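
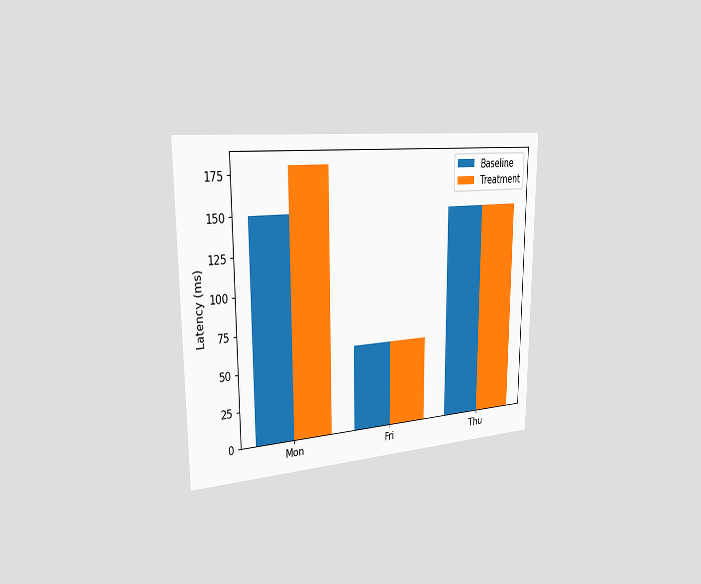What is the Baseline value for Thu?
150ms

The chart is viewed slightly from the left. The Baseline bar at Thu reaches 150ms on the y-axis.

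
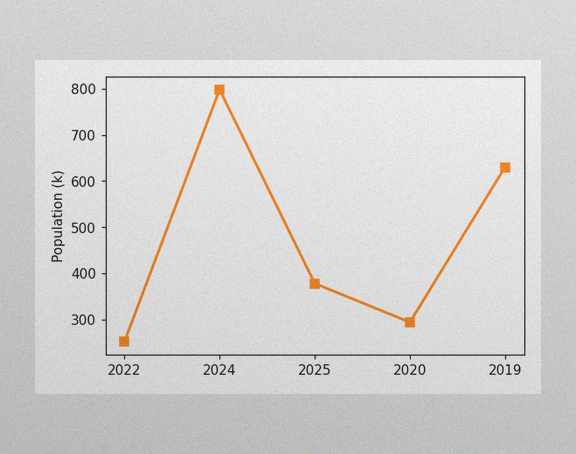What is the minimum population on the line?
252k

The image has some photo noise and uneven lighting. The lowest point is at 2022, and reading across to the y-axis gives 252k.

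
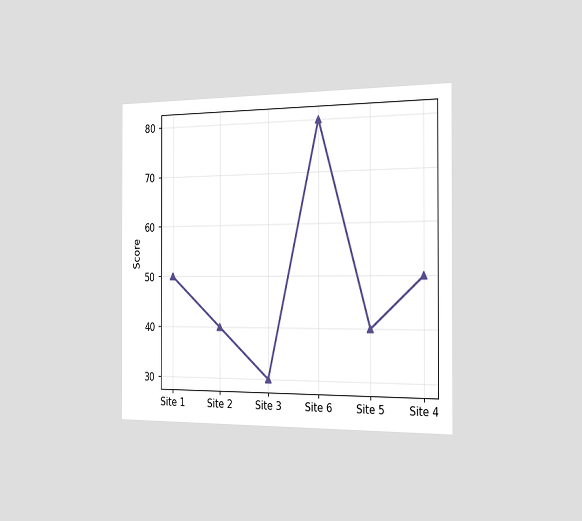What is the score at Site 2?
40

The chart is viewed slightly from the right. At Site 2, the line is at 40.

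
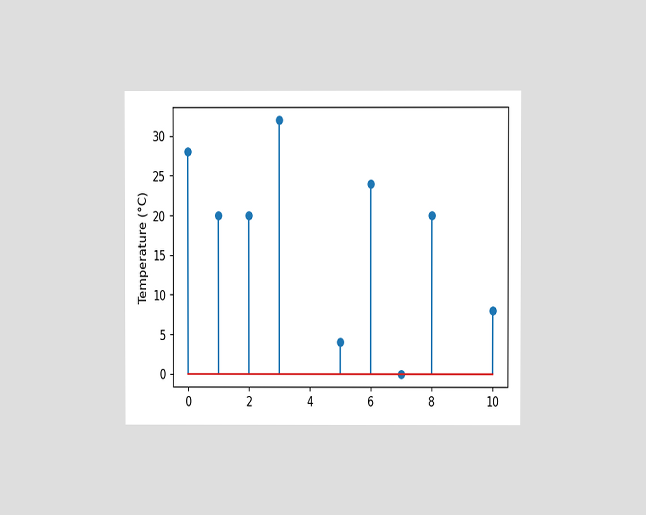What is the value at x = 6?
24°C

The chart is viewed at a slight angle. The stem at x=6 reaches 24°C.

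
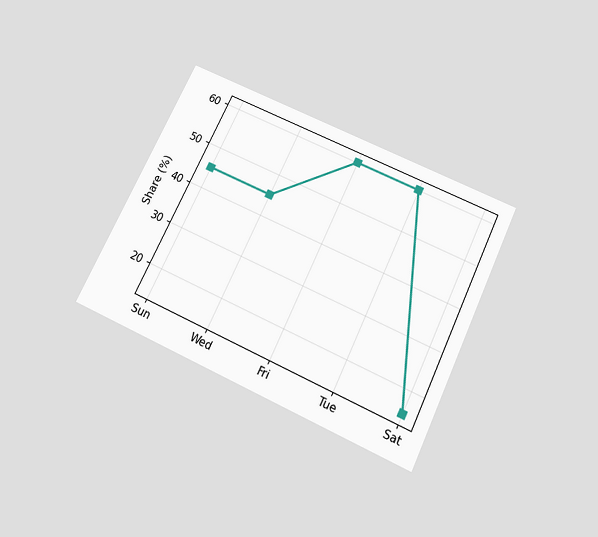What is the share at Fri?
The chart is tilted about 26° clockwise and viewed slightly from below. At Fri, the line is at 60%.

60%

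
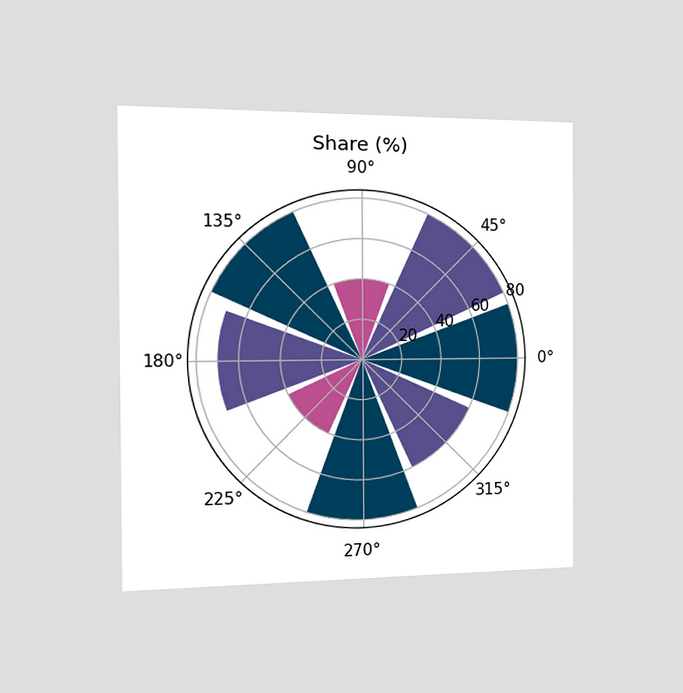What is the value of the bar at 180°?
70%

The chart is viewed slightly from the left. The bar at 180° reaches 70% on the radial axis.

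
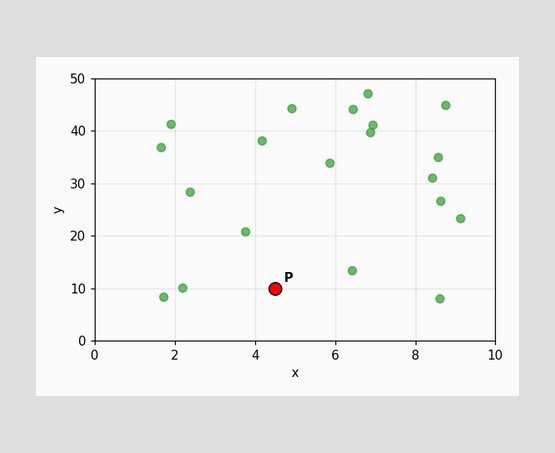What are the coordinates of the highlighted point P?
Following the gridlines from P to each axis, P sits at (4.5, 10).

(4.5, 10)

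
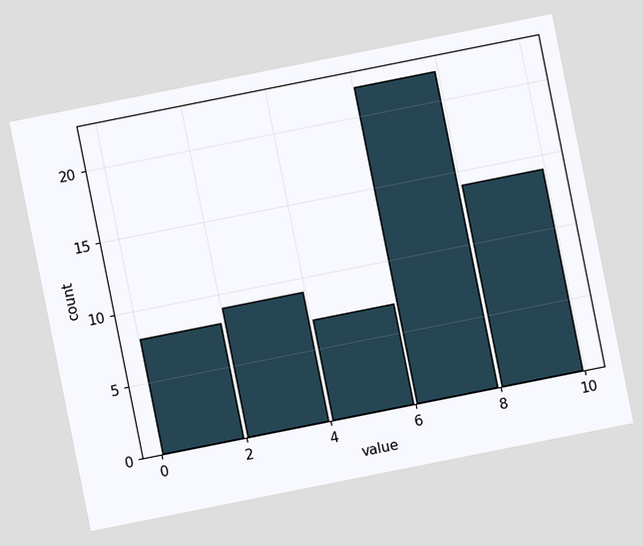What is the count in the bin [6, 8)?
The chart is tilted about 11° counter-clockwise. The [6, 8) bin has height 22.

22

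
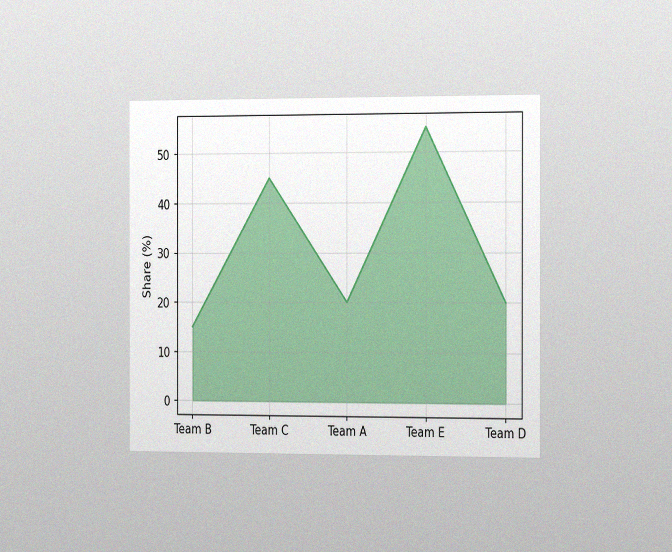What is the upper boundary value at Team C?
45%

The chart is viewed slightly from the right, with some photo noise. At Team C the upper boundary is at 45%.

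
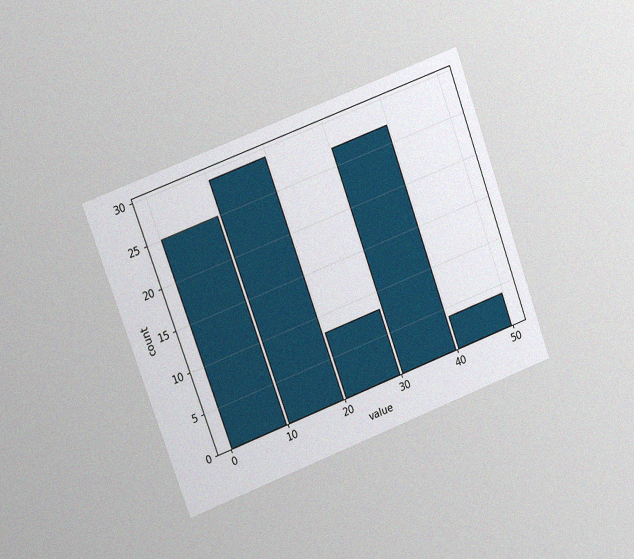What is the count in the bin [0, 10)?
25

The chart is tilted about 20° counter-clockwise and viewed slightly from the left, with some photo noise. The [0, 10) bin has height 25.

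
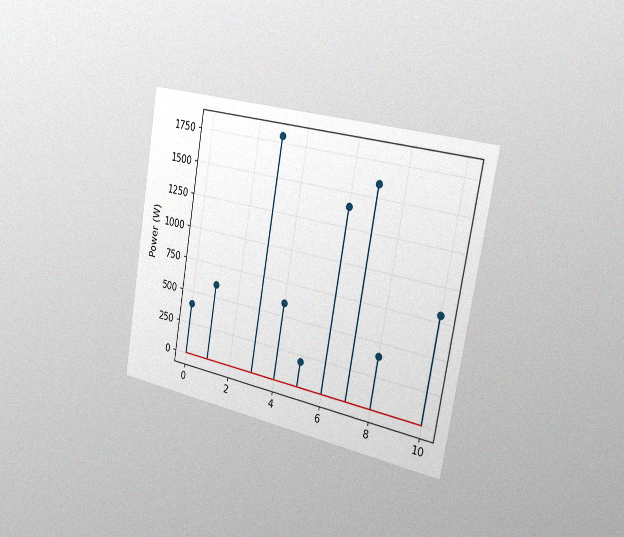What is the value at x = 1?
The chart is tilted about 10° clockwise and viewed slightly from the right, with some photo noise. The stem at x=1 reaches 600W.

600W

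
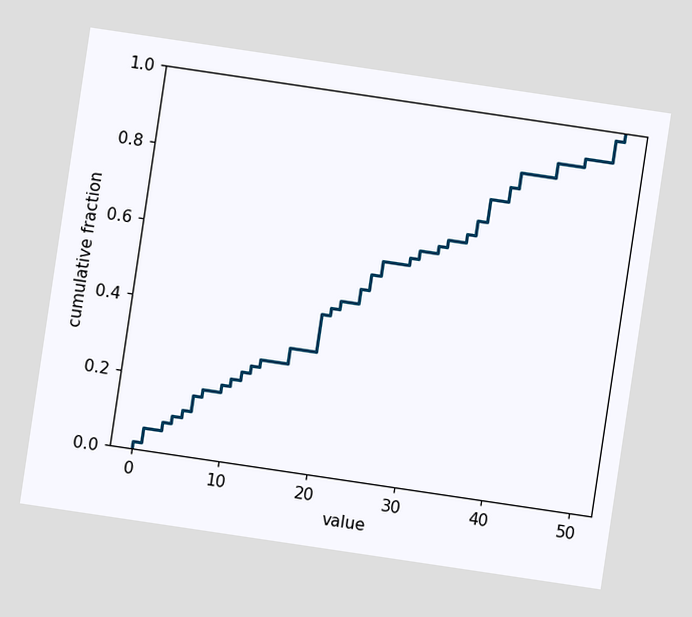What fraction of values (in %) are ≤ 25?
The chart is tilted about 8° clockwise. At x=25 the ECDF step is at 58%.

58%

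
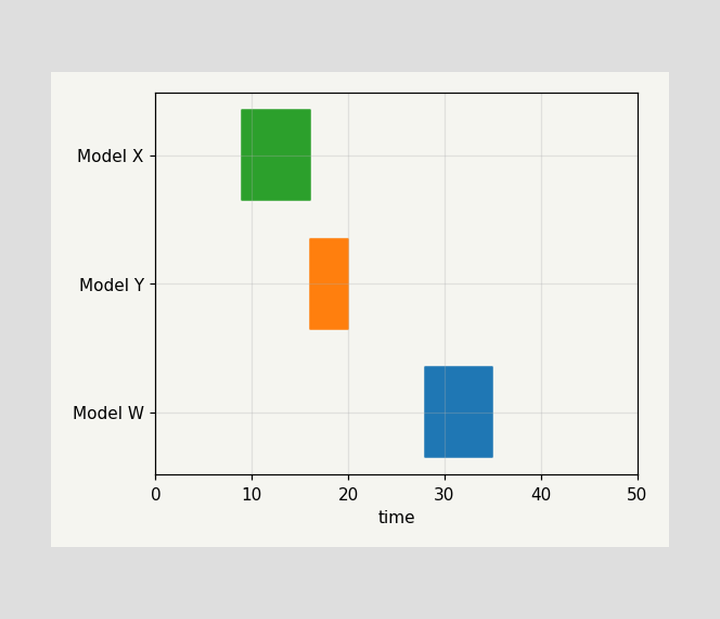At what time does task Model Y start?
The Model Y bar begins at t=16.

16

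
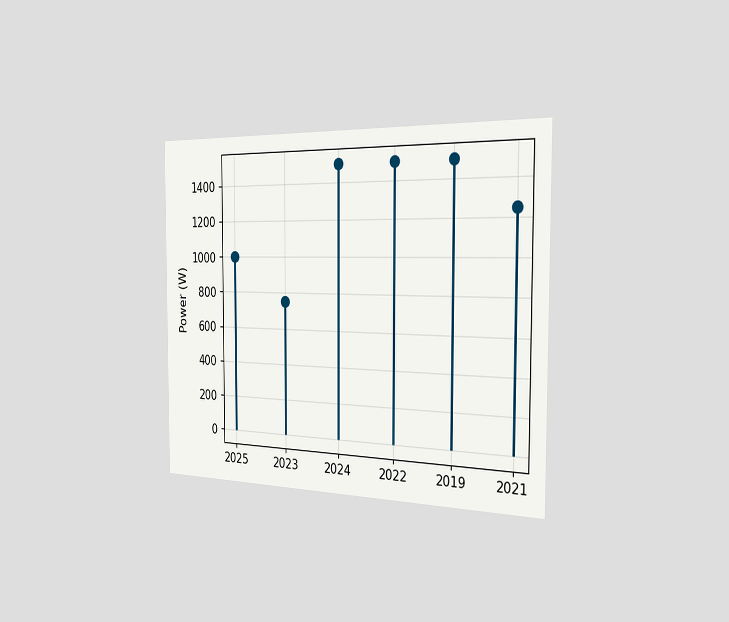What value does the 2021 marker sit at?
1250W

The chart is viewed slightly from the right. The 2021 marker sits at 1250W.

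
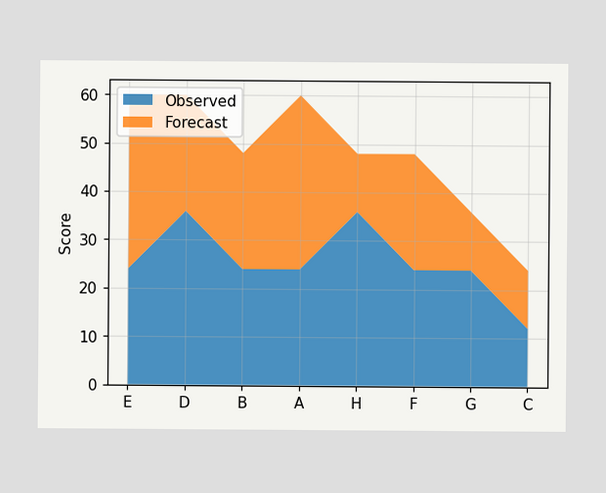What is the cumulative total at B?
The stacked total at B reaches 48.

48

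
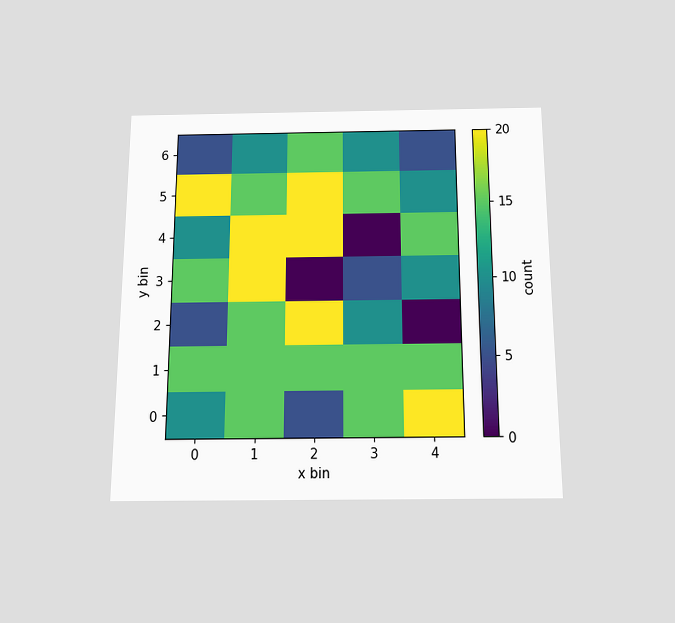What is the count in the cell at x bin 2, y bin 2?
The chart is viewed slightly from below. Matching the cell (2, 2) against the colorbar gives 20.

20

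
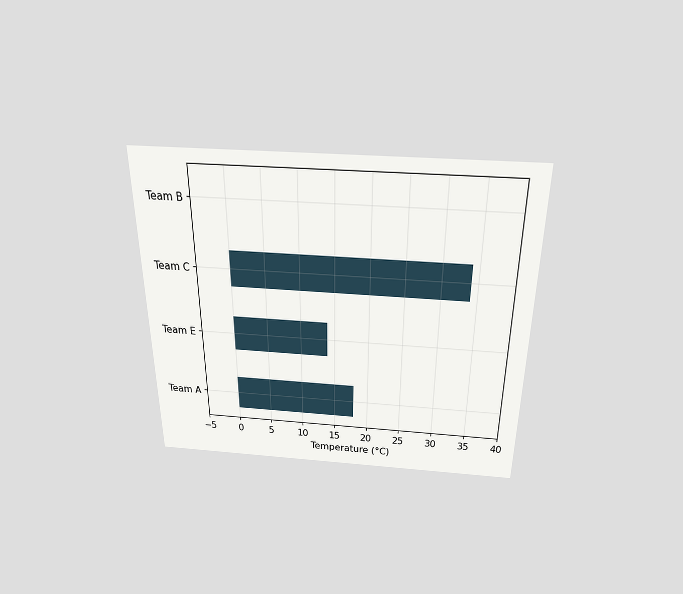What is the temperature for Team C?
34°C

The chart is viewed slightly from above. Reading along the chart's x-axis, the Team C bar reaches 34°C.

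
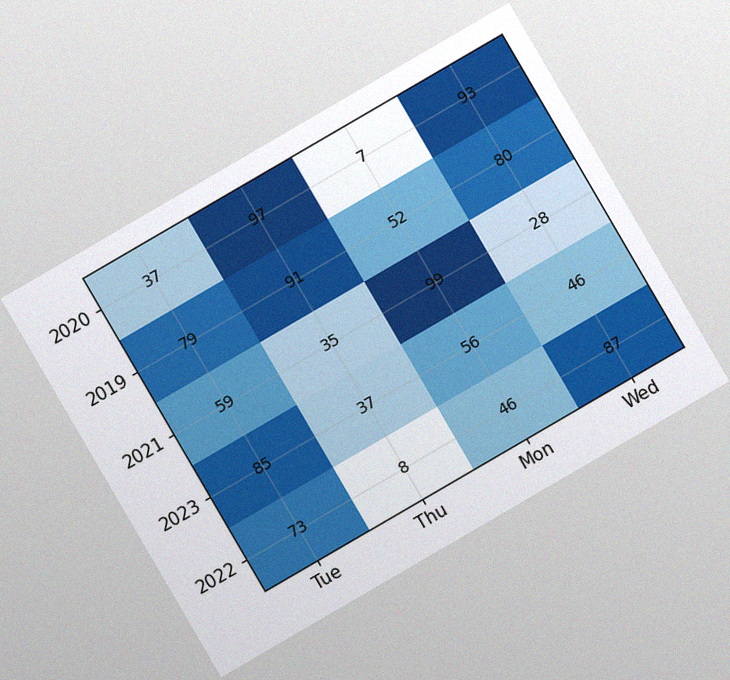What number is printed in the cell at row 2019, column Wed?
80

The chart is tilted about 30° counter-clockwise, with some photo noise. The (2019, Wed) cell reads 80.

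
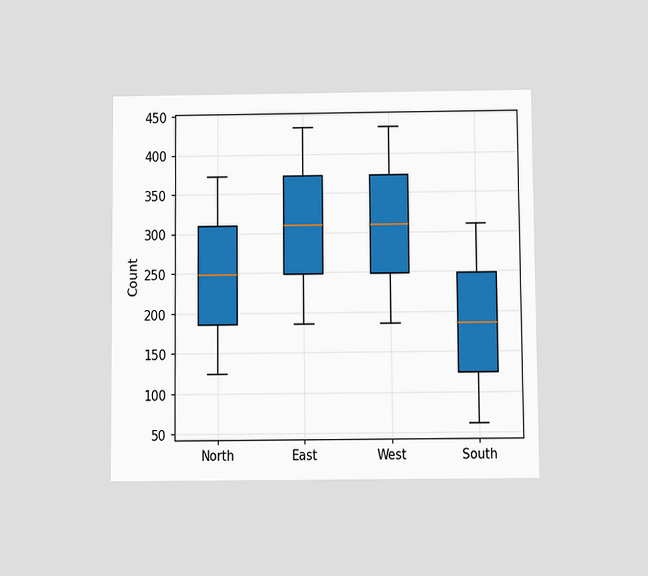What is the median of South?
The chart is viewed slightly from below. The median line in the South box sits at 186.

186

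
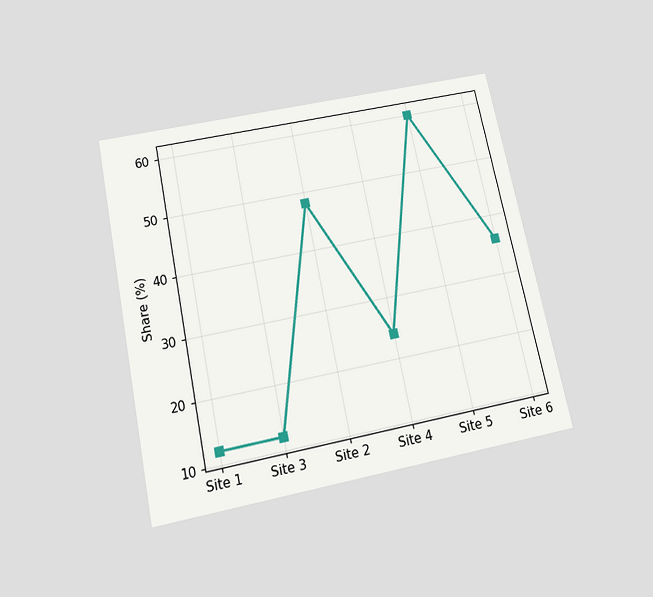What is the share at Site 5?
60%

The chart is tilted about 12° counter-clockwise and viewed slightly from below. At Site 5, the line is at 60%.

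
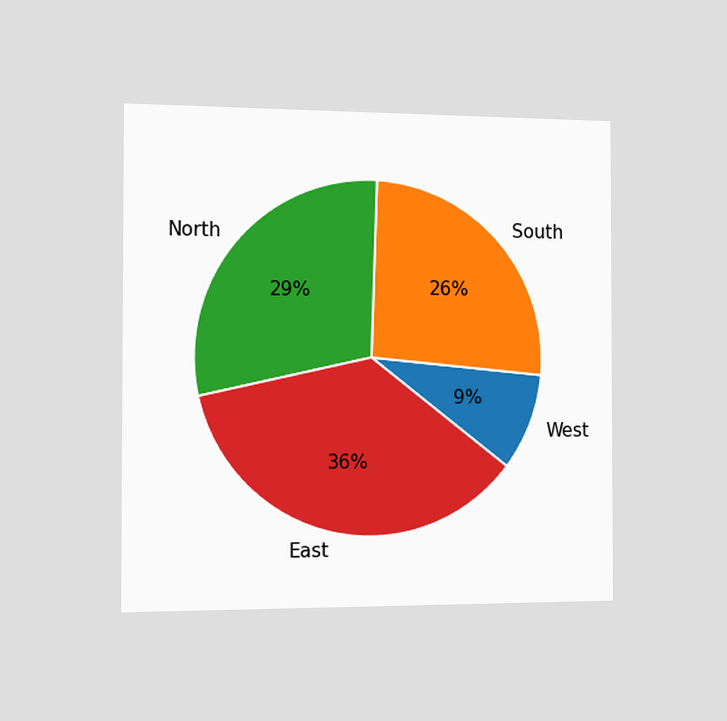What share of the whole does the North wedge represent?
The chart is viewed slightly from the left. The North slice takes up 29% of the pie.

29%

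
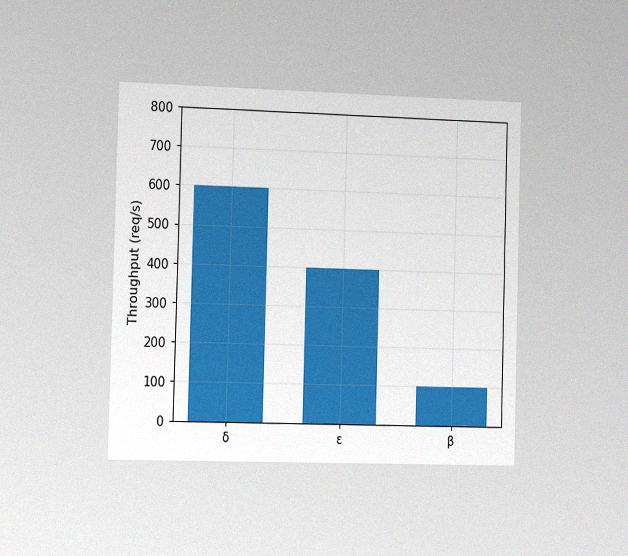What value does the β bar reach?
100req/s

The chart is viewed slightly from the left, with some photo noise. Reading along the chart's y-axis, the β bar reaches 100req/s.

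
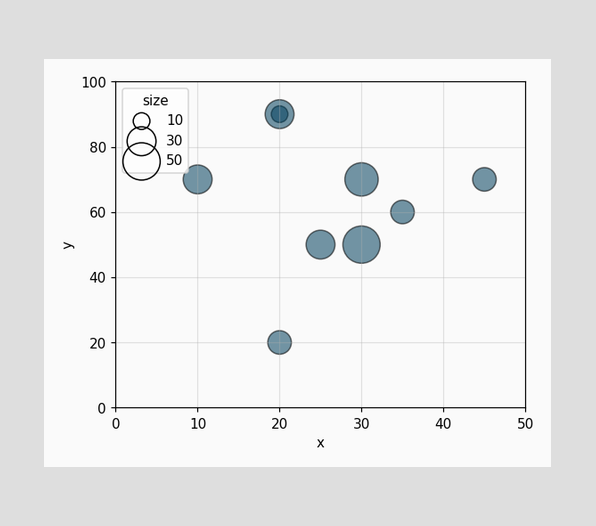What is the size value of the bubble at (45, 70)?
20

Matching the bubble at (45, 70) against the size legend gives 20.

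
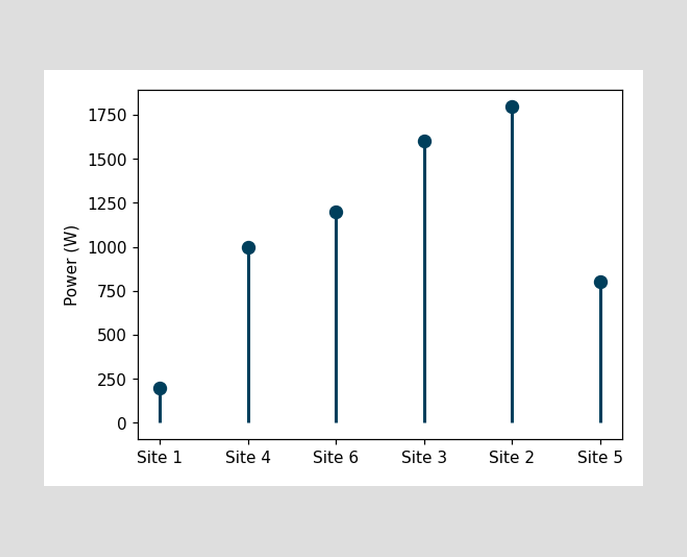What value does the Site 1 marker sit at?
The Site 1 marker sits at 200W.

200W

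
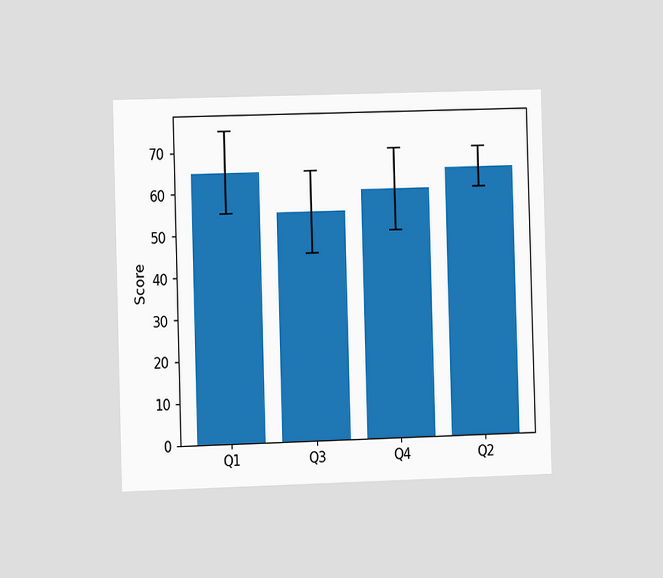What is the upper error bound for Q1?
75

The chart is viewed at a slight angle. The Q1 bar's upper whisker reaches 75.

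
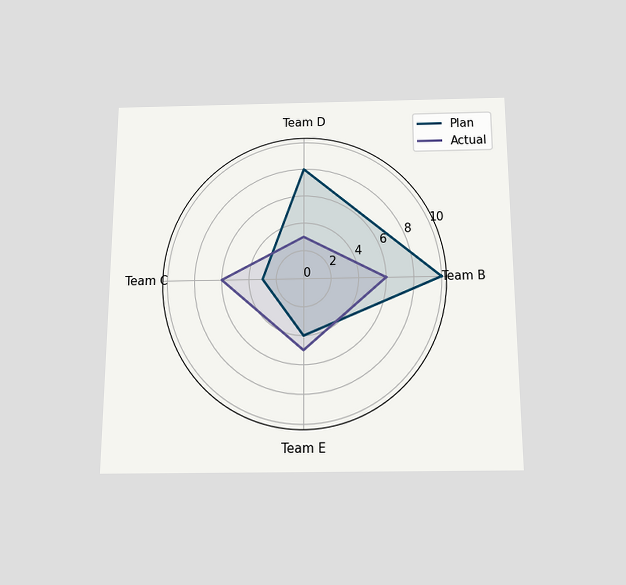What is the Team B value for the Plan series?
10

The chart is viewed slightly from below. On the Team B axis, Plan reaches 10.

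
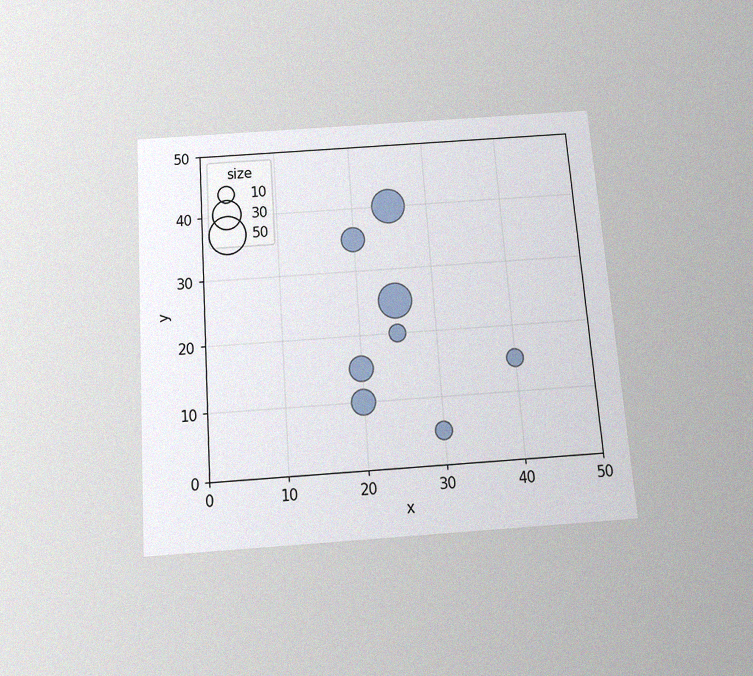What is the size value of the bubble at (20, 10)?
20

The chart is tilted about 4° counter-clockwise and viewed slightly from below, with some photo noise. Matching the bubble at (20, 10) against the size legend gives 20.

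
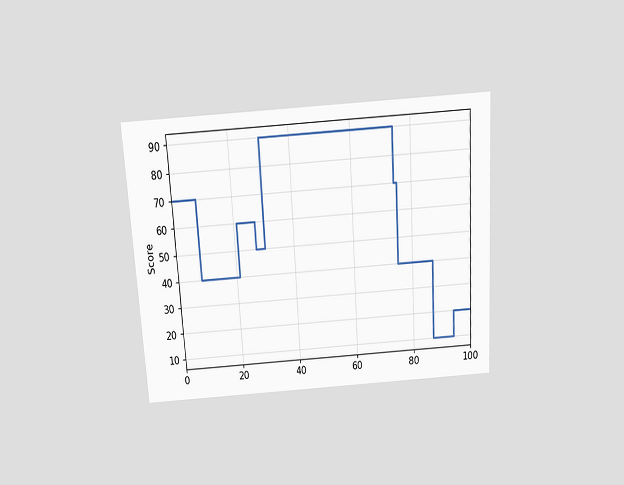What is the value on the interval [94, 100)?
The chart is tilted about 3° counter-clockwise and viewed slightly from above. On [94, 100) the step sits at 20.

20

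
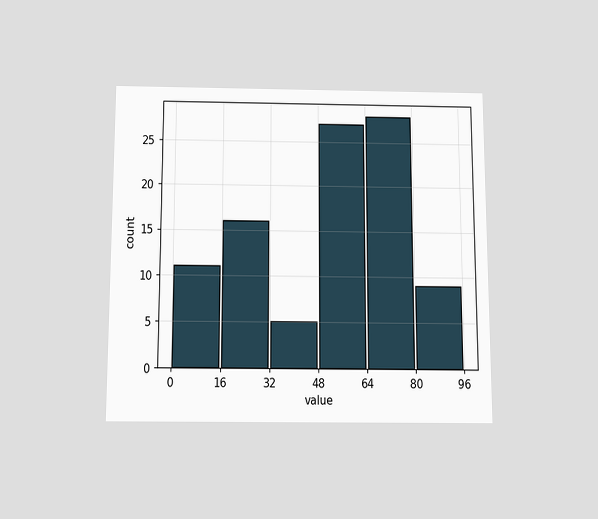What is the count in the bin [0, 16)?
11

The chart is viewed slightly from below. The [0, 16) bin has height 11.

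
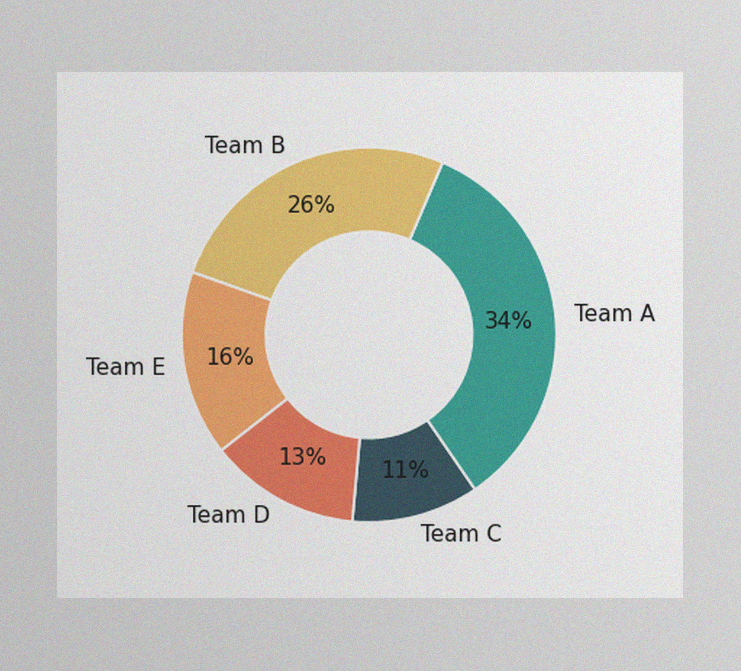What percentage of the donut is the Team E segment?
The image has some photo noise and uneven lighting. The Team E segment takes up 16% of the ring.

16%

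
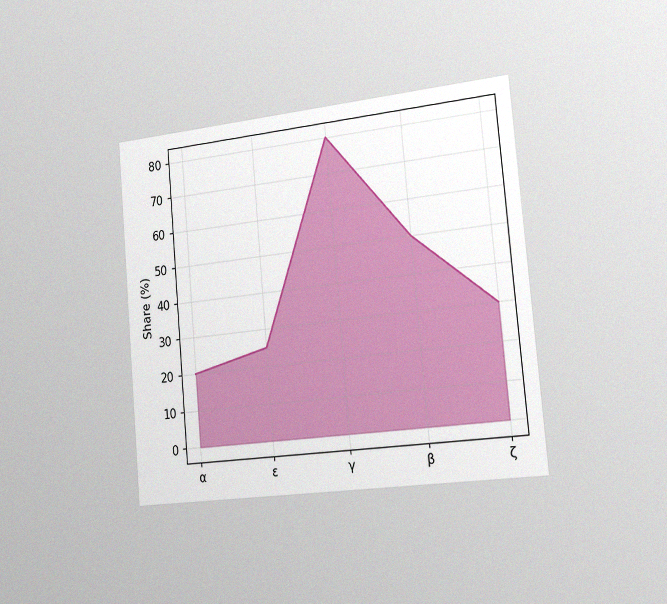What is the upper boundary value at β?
50%

The chart is tilted about 5° counter-clockwise and viewed slightly from the right, with some photo noise. At β the upper boundary is at 50%.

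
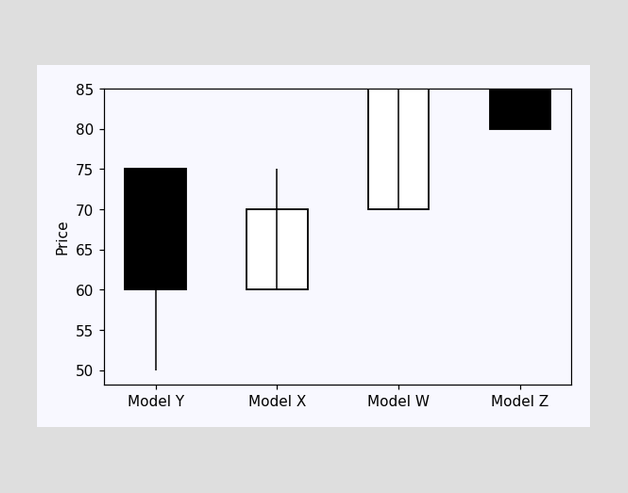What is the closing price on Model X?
The Model X candle closes at 70.

70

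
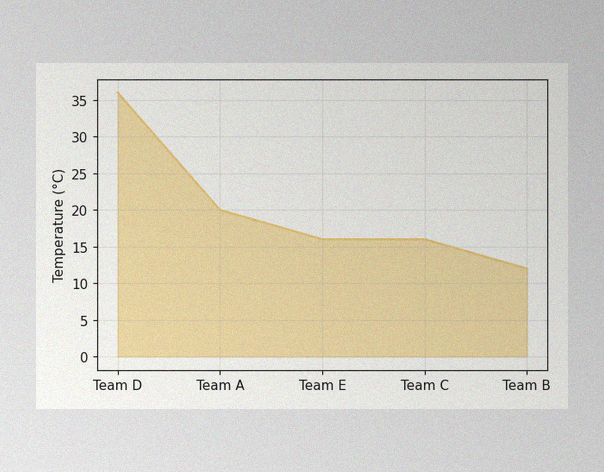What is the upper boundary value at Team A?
20°C

The image has some photo noise and uneven lighting. At Team A the upper boundary is at 20°C.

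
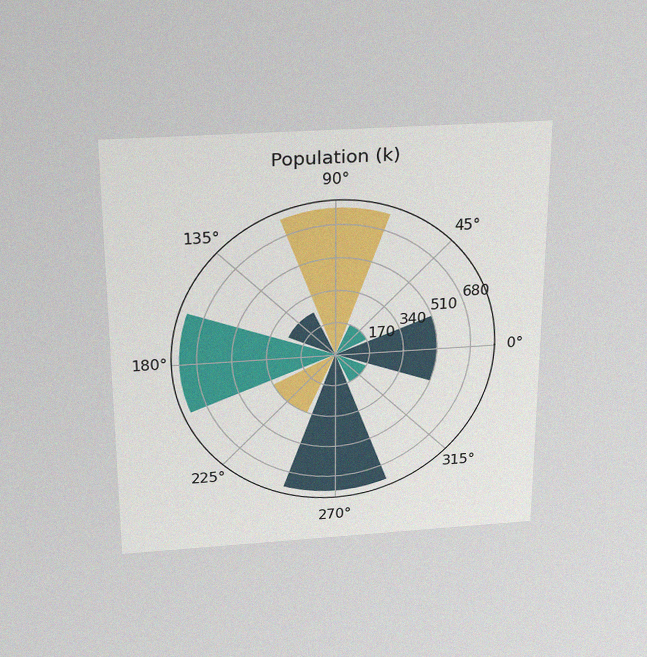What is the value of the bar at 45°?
170k

The chart is viewed slightly from above, with some photo noise. The bar at 45° reaches 170k on the radial axis.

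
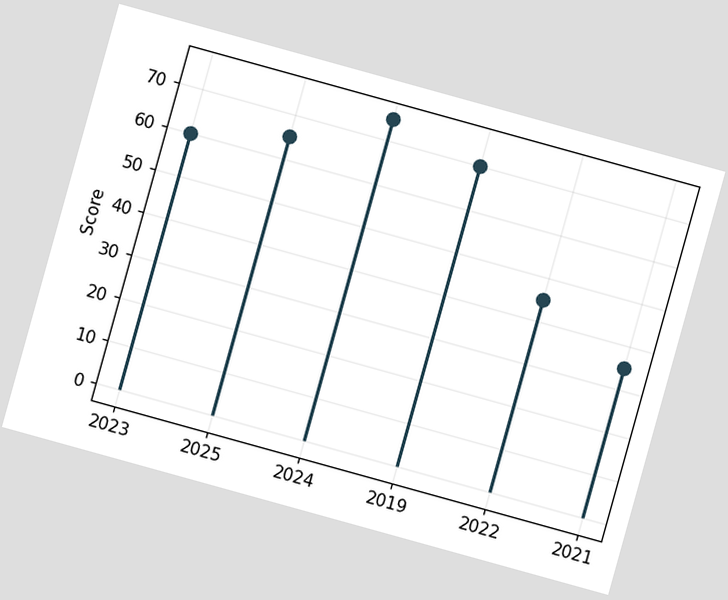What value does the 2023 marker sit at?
60

The chart is tilted about 15° clockwise. The 2023 marker sits at 60.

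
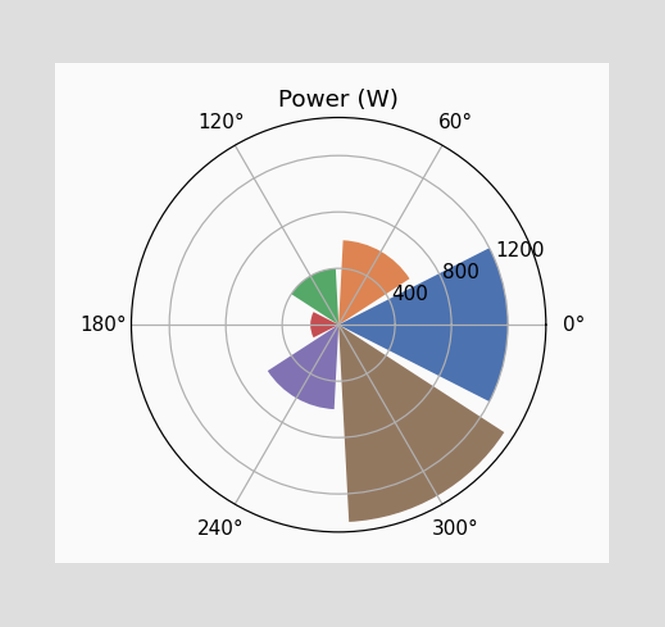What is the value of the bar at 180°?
The bar at 180° reaches 200W on the radial axis.

200W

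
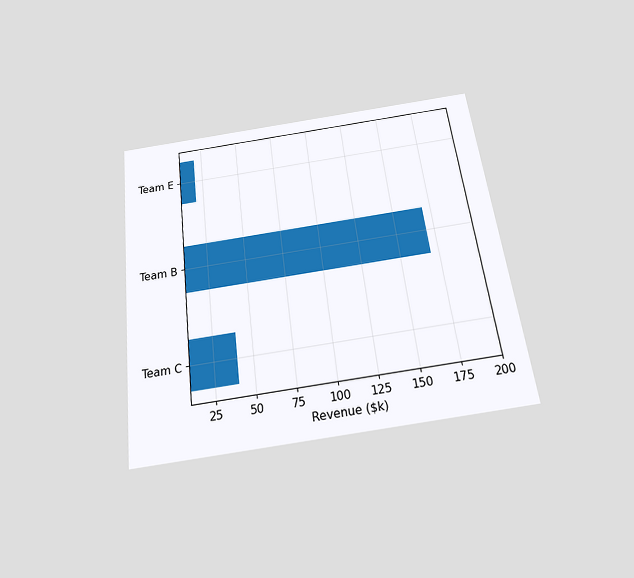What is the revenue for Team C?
$40k

The chart is tilted about 7° counter-clockwise and viewed slightly from below. Reading along the chart's x-axis, the Team C bar reaches $40k.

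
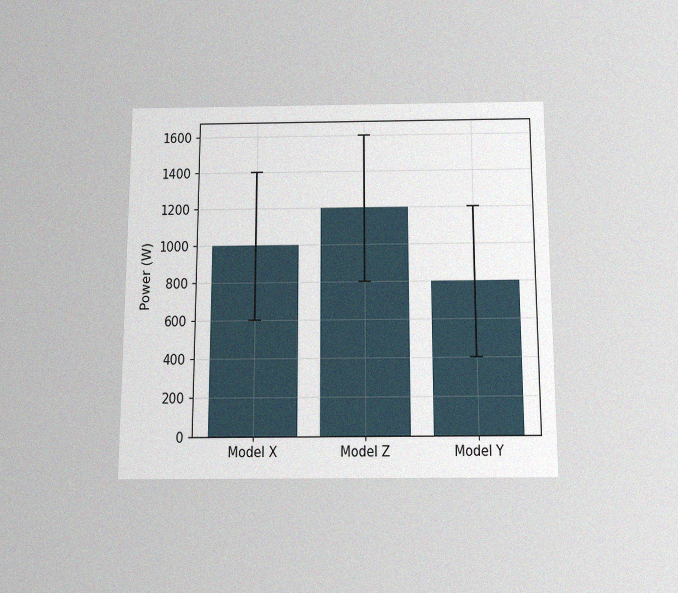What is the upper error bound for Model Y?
The chart is viewed slightly from below, with some photo noise. The Model Y bar's upper whisker reaches 1200W.

1200W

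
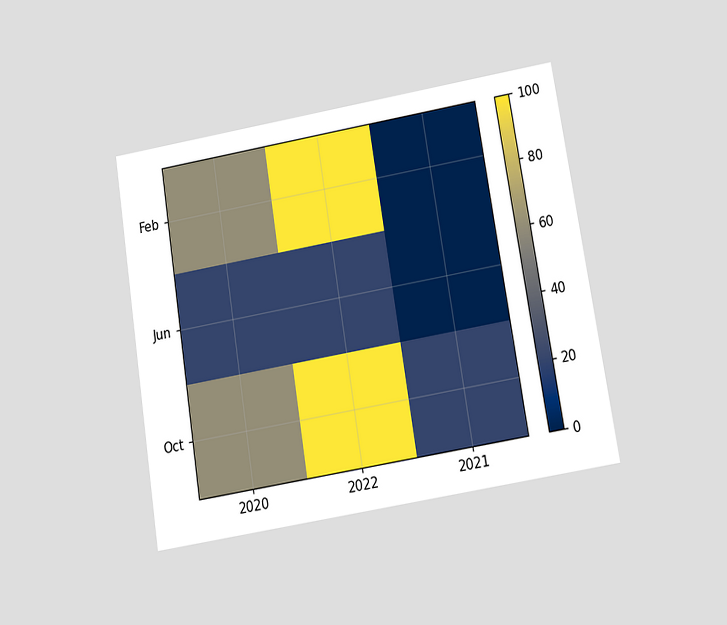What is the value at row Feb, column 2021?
The chart is tilted about 9° counter-clockwise and viewed slightly from below. Matching cell (Feb, 2021) against the colorbar gives 0.

0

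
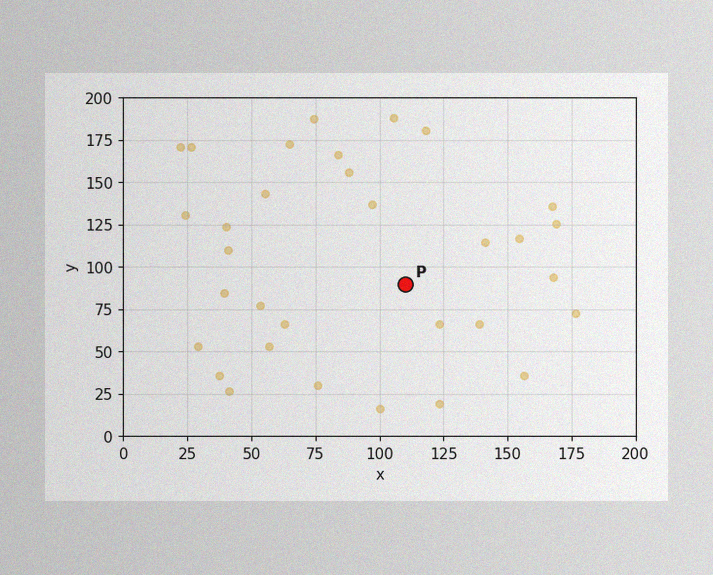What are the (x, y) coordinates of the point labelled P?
The image has some photo noise and uneven lighting. Following the gridlines from P to each axis, P sits at (110, 90).

(110, 90)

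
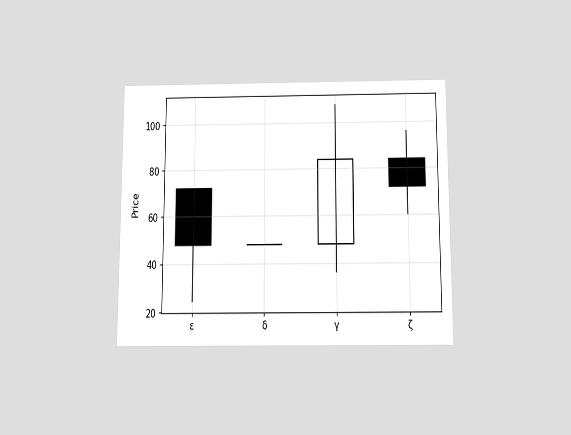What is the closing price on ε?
The chart is viewed slightly from below. The ε candle closes at 48.

48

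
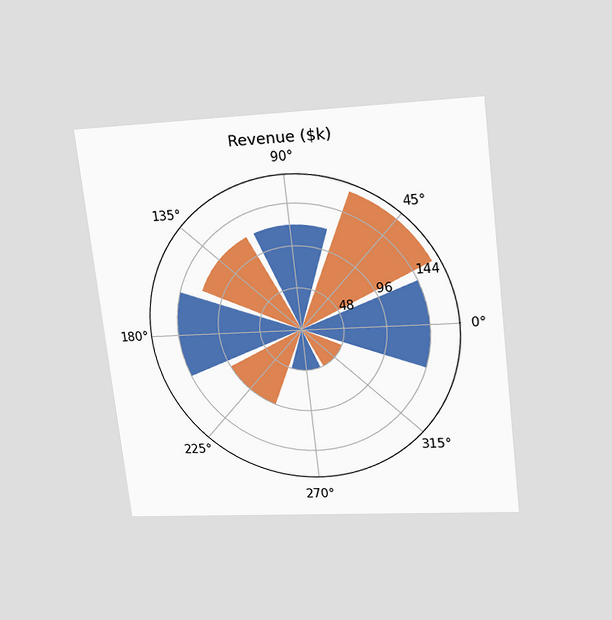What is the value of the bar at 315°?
$48k

The chart is tilted about 7° counter-clockwise and viewed slightly from above. The bar at 315° reaches $48k on the radial axis.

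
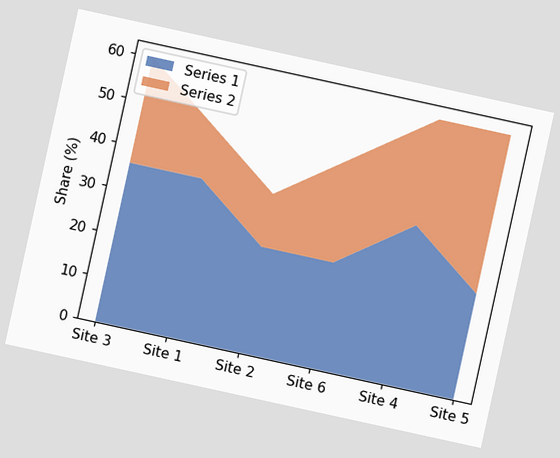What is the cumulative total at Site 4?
60%

The chart is tilted about 12° clockwise. The stacked total at Site 4 reaches 60%.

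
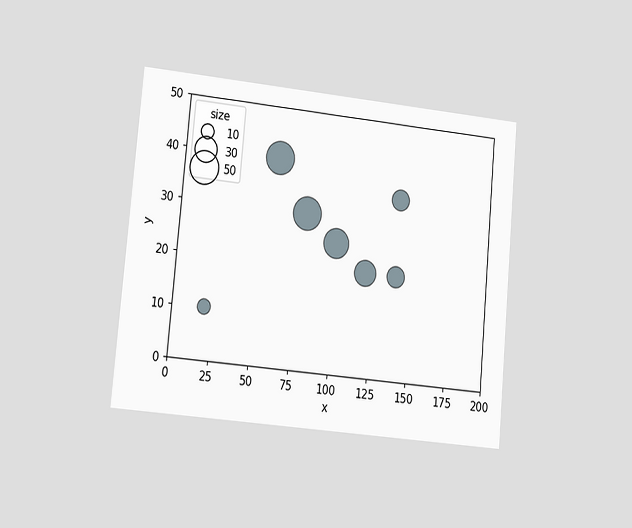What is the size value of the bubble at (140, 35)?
The chart is tilted about 5° clockwise and viewed at a slight angle. Matching the bubble at (140, 35) against the size legend gives 20.

20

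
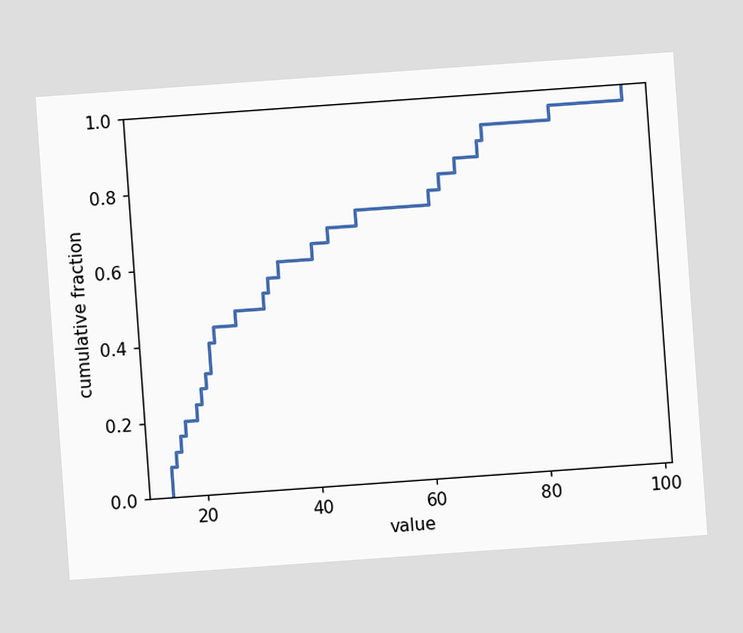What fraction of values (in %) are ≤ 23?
44%

The chart is tilted about 4° counter-clockwise. At x=23 the ECDF step is at 44%.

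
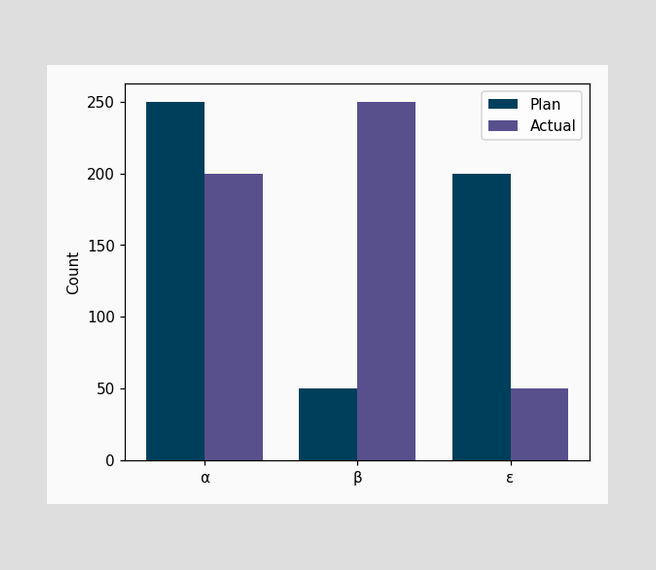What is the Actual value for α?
200

The Actual bar at α reaches 200 on the y-axis.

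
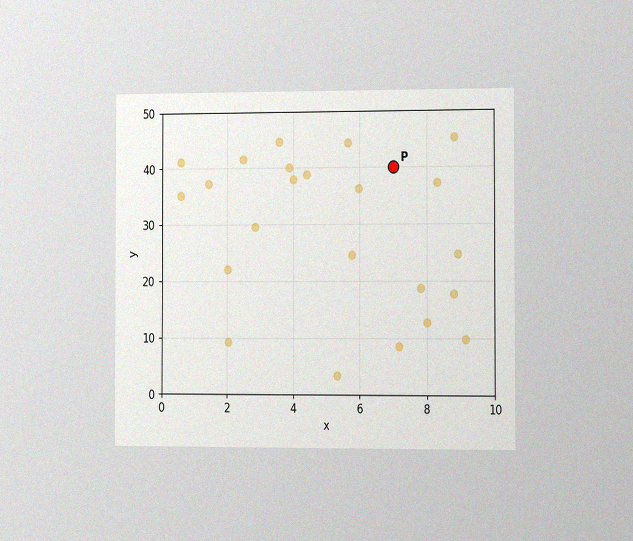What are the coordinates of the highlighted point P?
(7, 40)

The chart is viewed slightly from the right, with some photo noise. Following the gridlines from P to each axis, P sits at (7, 40).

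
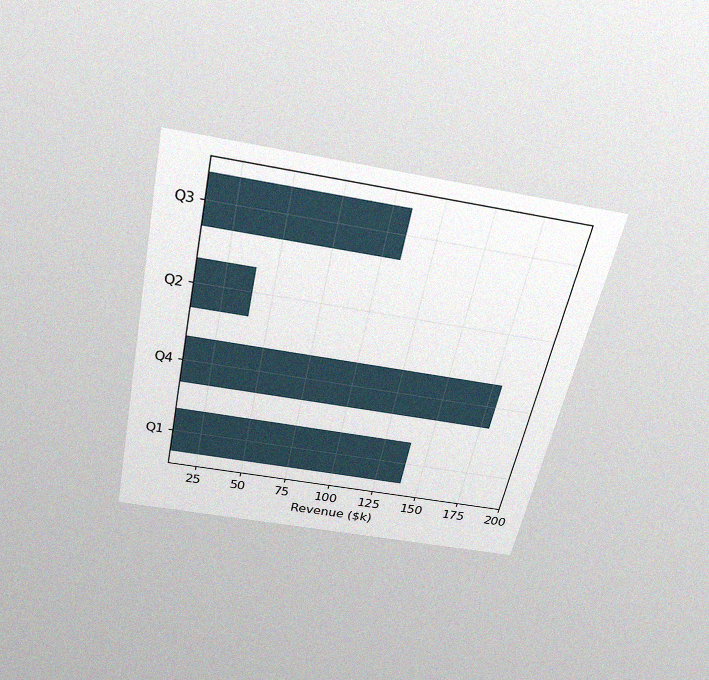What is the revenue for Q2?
The chart is tilted about 12° clockwise and viewed slightly from above, with some photo noise. Reading along the chart's x-axis, the Q2 bar reaches $40k.

$40k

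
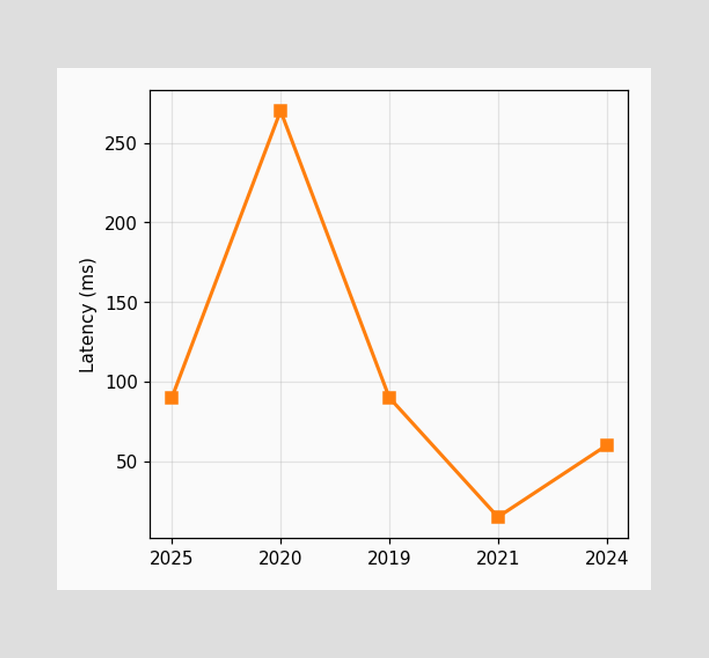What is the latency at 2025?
At 2025, the line is at 90ms.

90ms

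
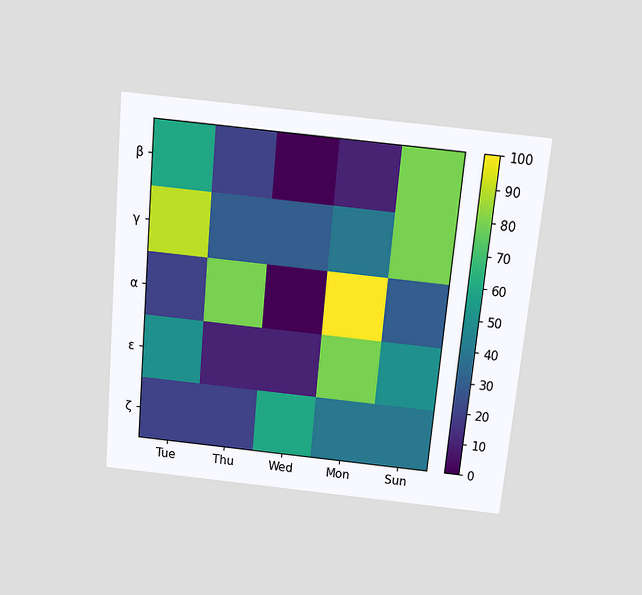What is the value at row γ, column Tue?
The chart is tilted about 5° clockwise and viewed slightly from above. Matching cell (γ, Tue) against the colorbar gives 90.

90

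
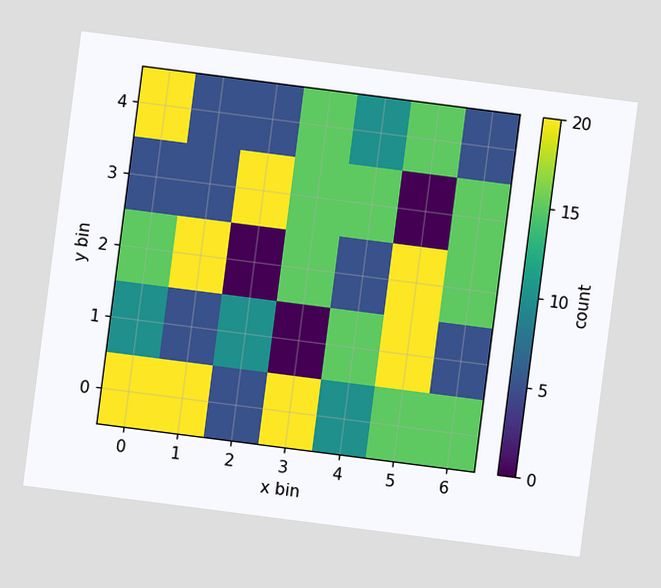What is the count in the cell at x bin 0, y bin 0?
20

The chart is tilted about 7° clockwise. Matching the cell (0, 0) against the colorbar gives 20.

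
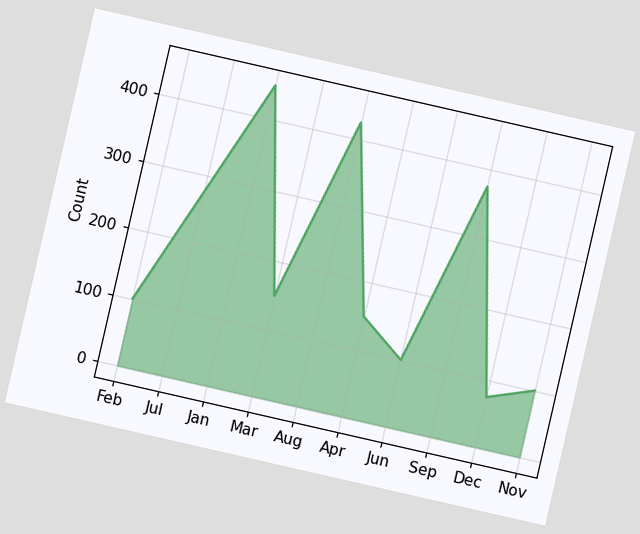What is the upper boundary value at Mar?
150

The chart is tilted about 13° clockwise. At Mar the upper boundary is at 150.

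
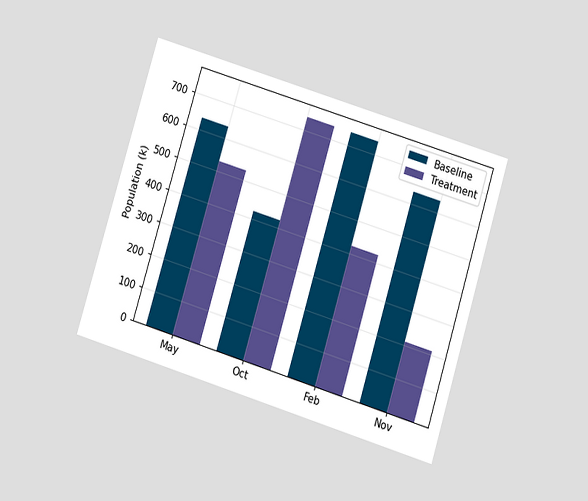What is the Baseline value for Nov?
The chart is tilted about 17° clockwise and viewed slightly from below. The Baseline bar at Nov reaches 636k on the y-axis.

636k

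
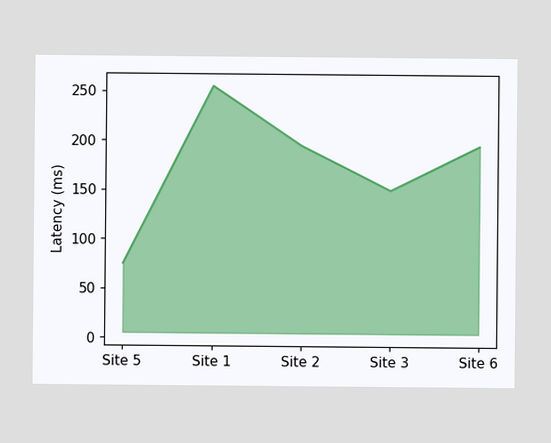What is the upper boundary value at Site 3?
At Site 3 the upper boundary is at 150ms.

150ms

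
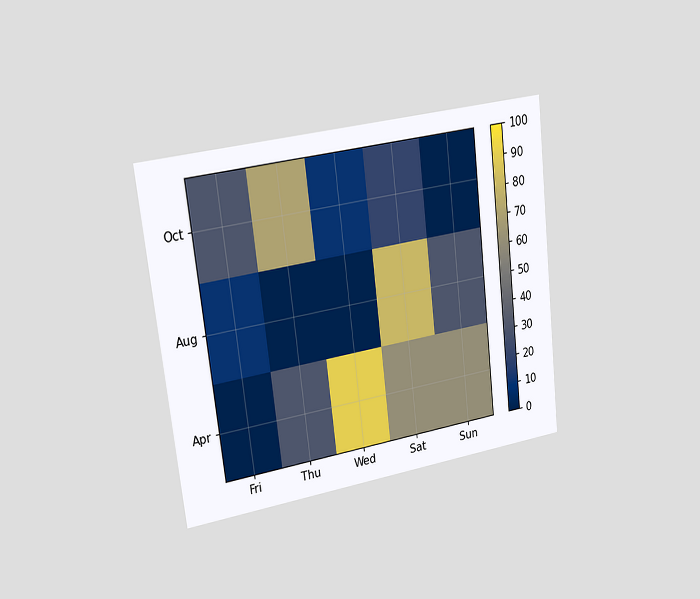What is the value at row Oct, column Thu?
The chart is tilted about 7° counter-clockwise and viewed slightly from the left. Matching cell (Oct, Thu) against the colorbar gives 70.

70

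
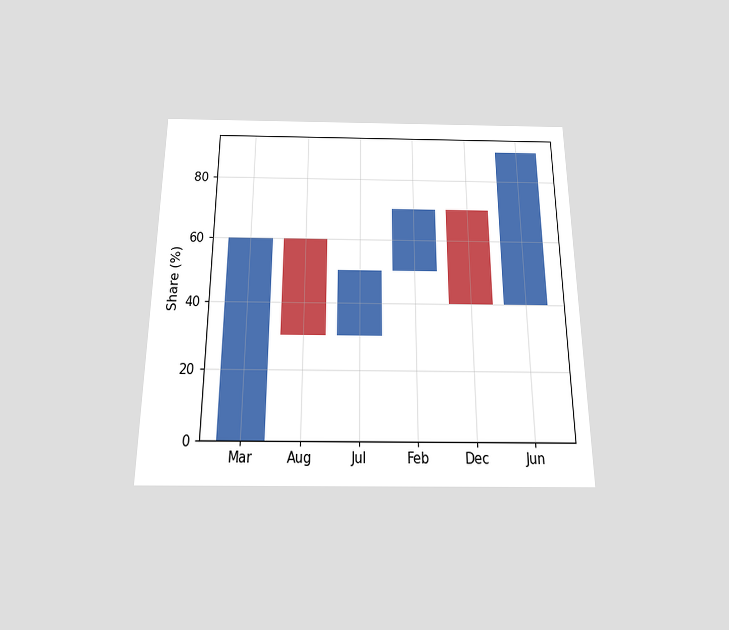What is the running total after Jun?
90%

The chart is viewed slightly from below. After Jun the running total reaches 90%.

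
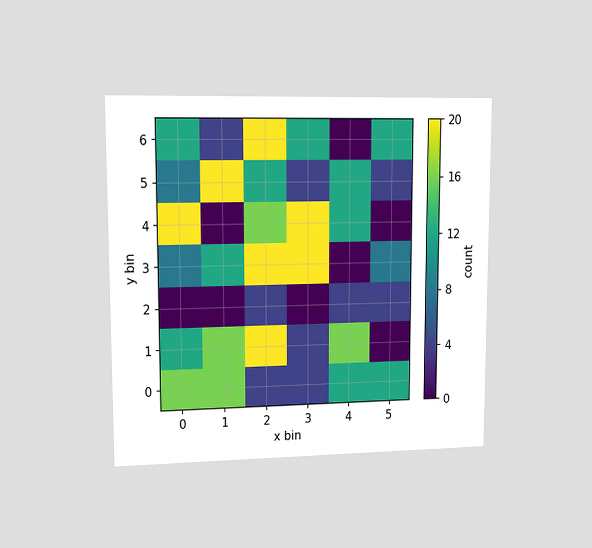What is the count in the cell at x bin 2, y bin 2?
4

The chart is viewed at a slight angle. Matching the cell (2, 2) against the colorbar gives 4.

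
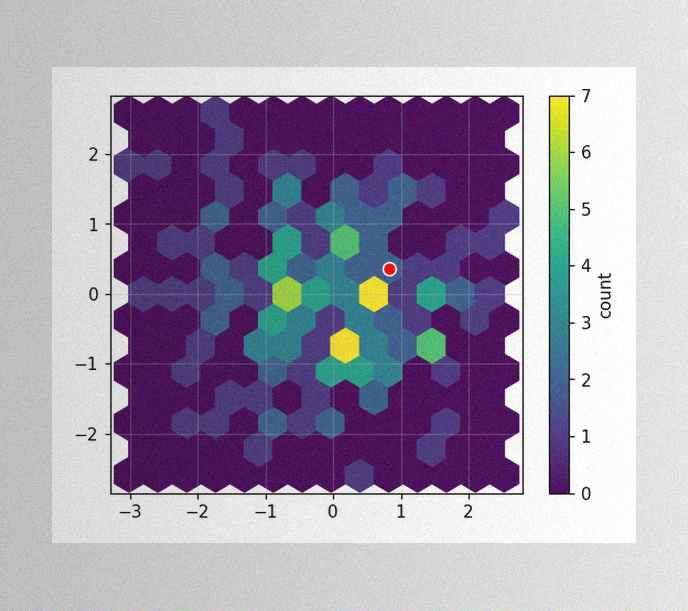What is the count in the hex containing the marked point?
2

The image has some photo noise and uneven lighting. The marked hex reads 2 on the colorbar.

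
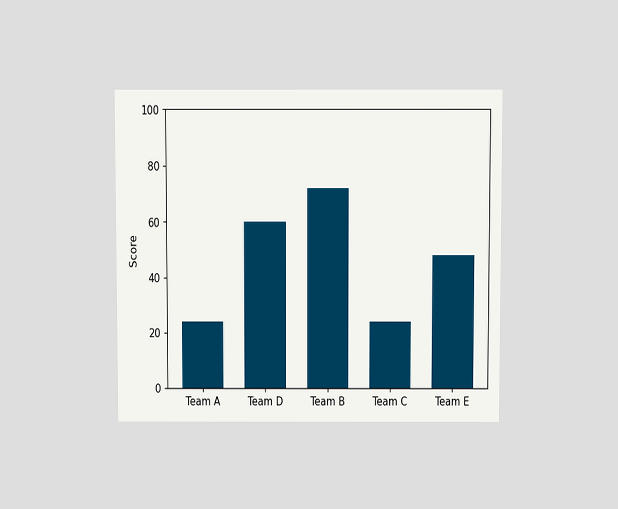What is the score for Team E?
The chart is viewed slightly from above. Reading along the chart's y-axis, the Team E bar reaches 48.

48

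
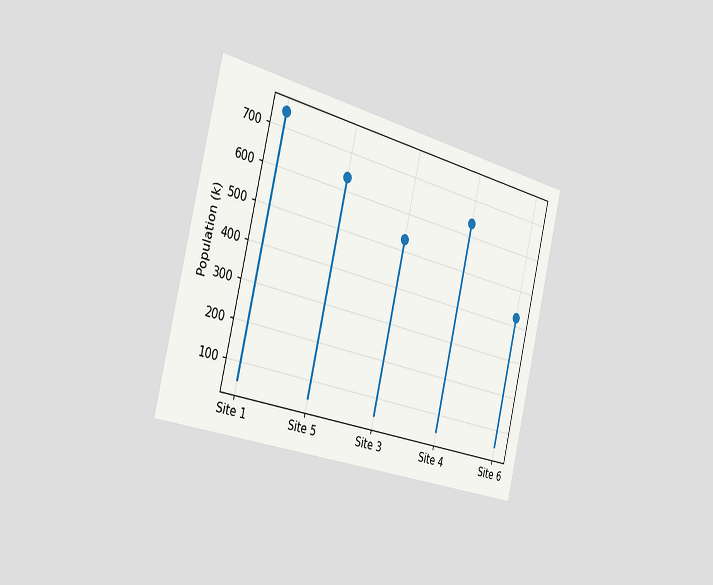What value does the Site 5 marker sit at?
636k

The chart is tilted about 14° clockwise and viewed slightly from the left. The Site 5 marker sits at 636k.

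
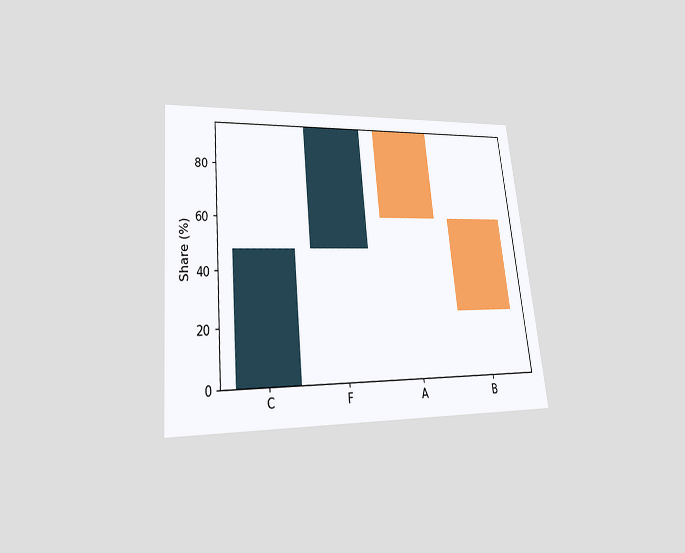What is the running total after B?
24%

The chart is tilted about 6° counter-clockwise and viewed at a slight angle. After B the running total reaches 24%.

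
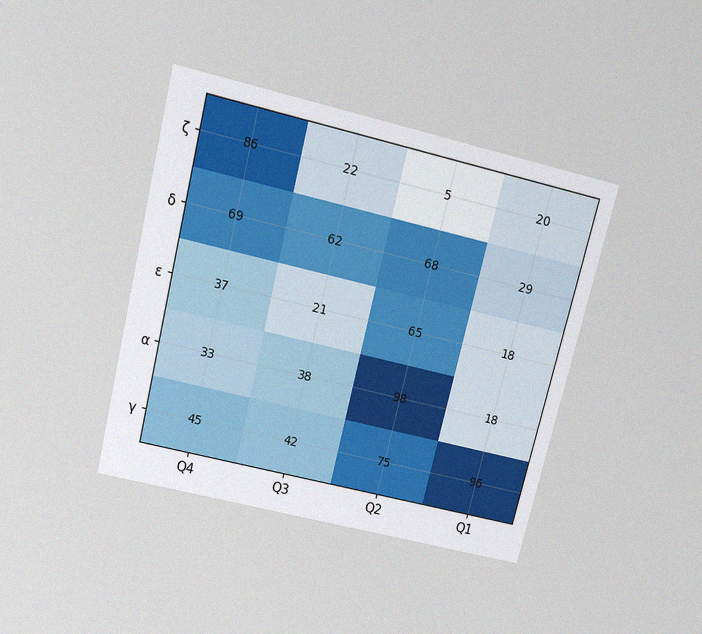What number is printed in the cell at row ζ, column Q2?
5

The chart is tilted about 14° clockwise and viewed slightly from above, with some photo noise. The (ζ, Q2) cell reads 5.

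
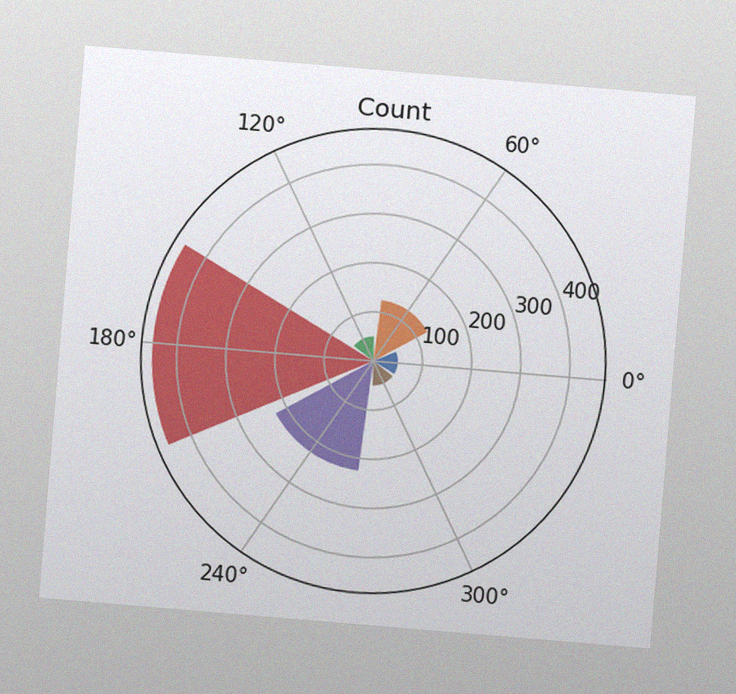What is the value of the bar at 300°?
50

The chart is tilted about 5° clockwise, with some photo noise. The bar at 300° reaches 50 on the radial axis.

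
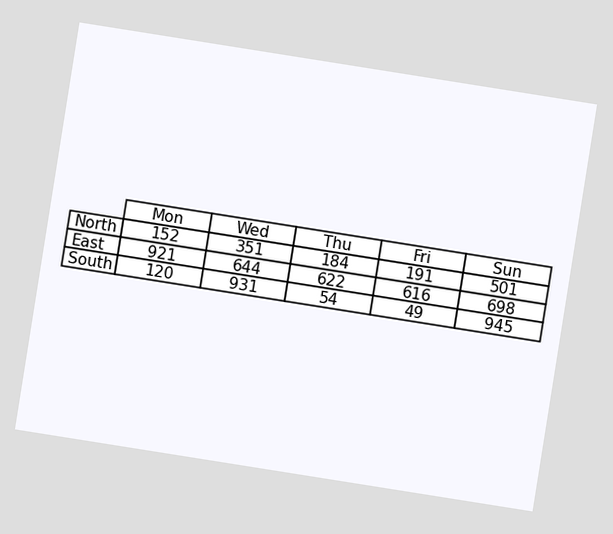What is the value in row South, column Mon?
120

The chart is tilted about 9° clockwise. The (South, Mon) cell reads 120.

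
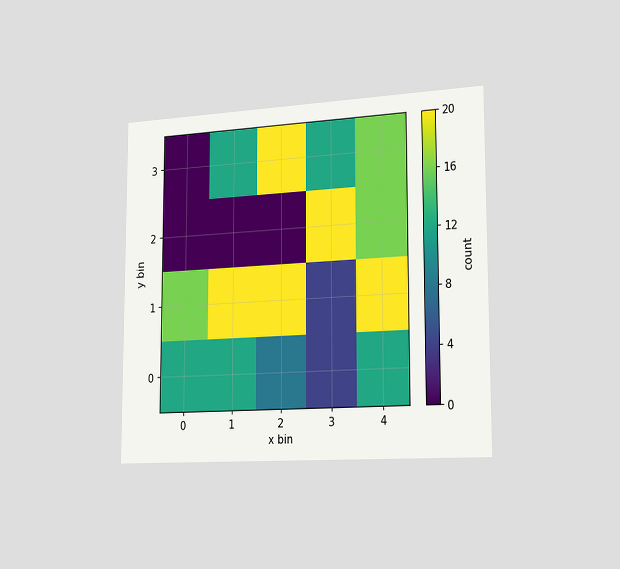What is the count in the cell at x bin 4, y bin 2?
The chart is viewed slightly from the right. Matching the cell (4, 2) against the colorbar gives 16.

16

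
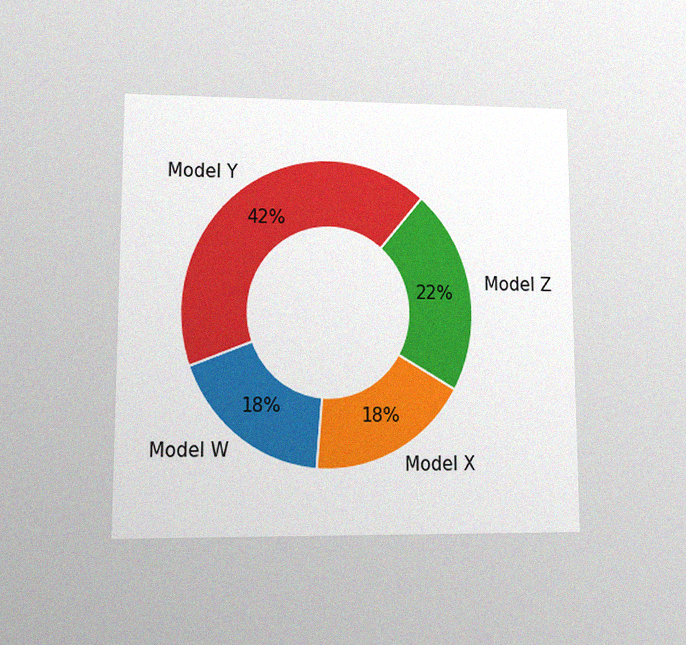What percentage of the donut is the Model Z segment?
The chart is viewed at a slight angle, with some photo noise. The Model Z segment takes up 22% of the ring.

22%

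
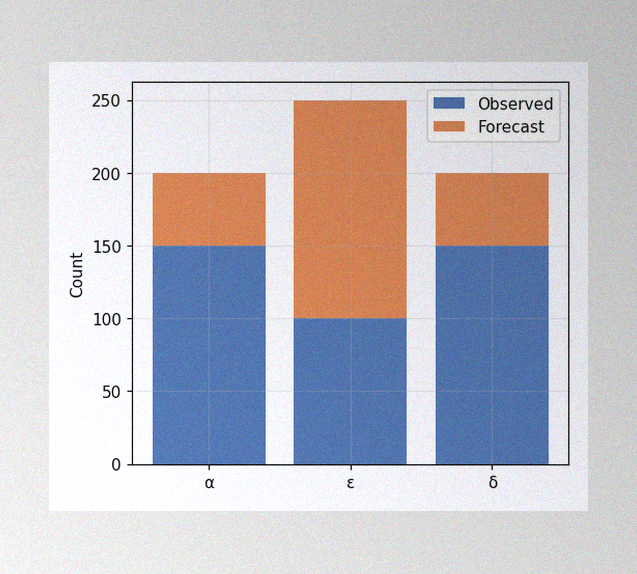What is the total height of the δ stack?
200

The image has some photo noise and uneven lighting. The δ stack's top reaches 200 on the y-axis.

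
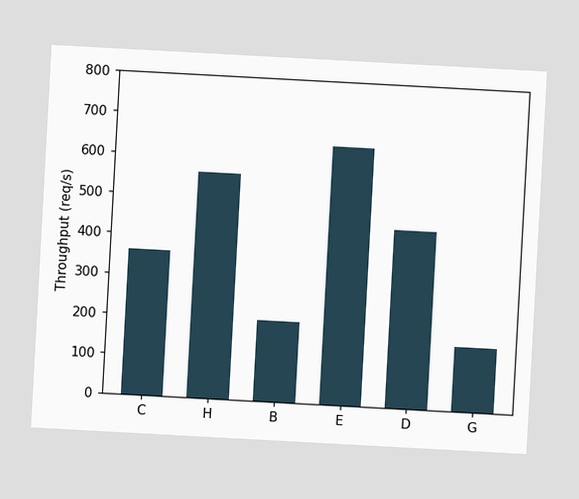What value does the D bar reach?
The chart is tilted about 3° clockwise. Reading along the chart's y-axis, the D bar reaches 440req/s.

440req/s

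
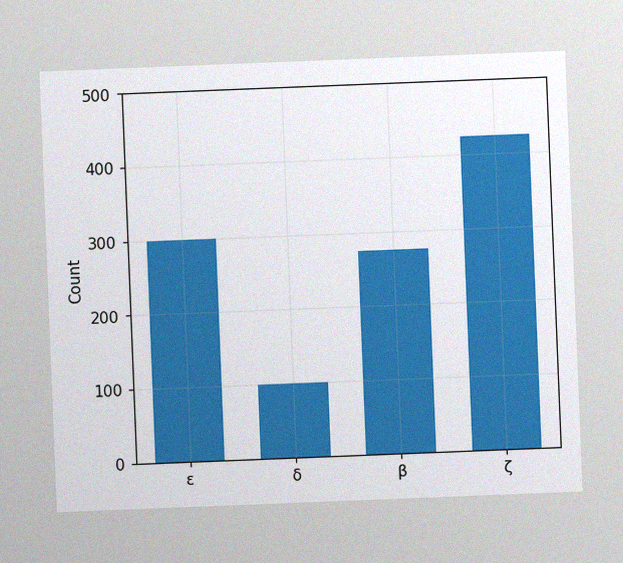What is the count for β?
275

The chart is tilted about 2° counter-clockwise, with some photo noise. Reading along the chart's y-axis, the β bar reaches 275.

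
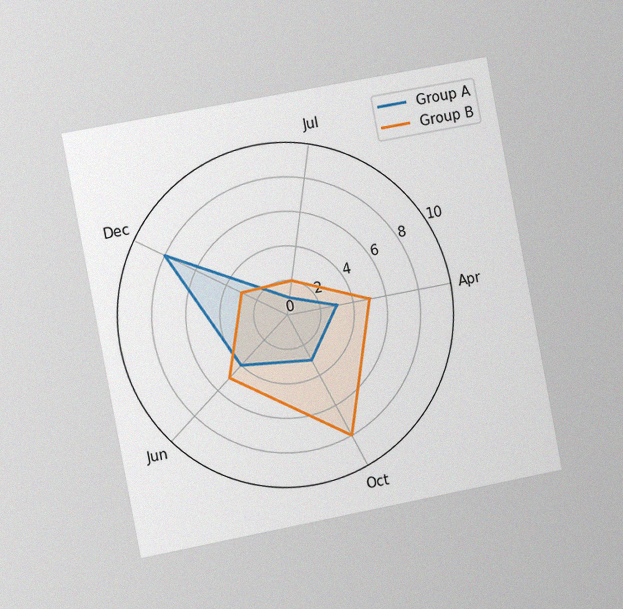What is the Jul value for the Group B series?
2

The chart is tilted about 11° counter-clockwise and viewed slightly from the left, with some photo noise. On the Jul axis, Group B reaches 2.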